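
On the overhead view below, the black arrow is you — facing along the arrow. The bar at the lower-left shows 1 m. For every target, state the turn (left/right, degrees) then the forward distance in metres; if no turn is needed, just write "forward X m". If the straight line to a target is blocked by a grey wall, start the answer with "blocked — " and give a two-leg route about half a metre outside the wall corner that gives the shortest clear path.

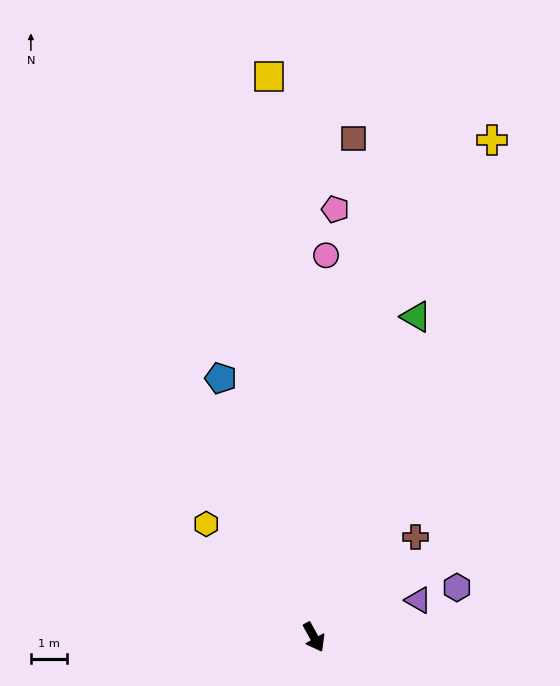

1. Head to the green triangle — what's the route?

turn left 133°, forward 9.3 m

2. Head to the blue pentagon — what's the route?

turn left 171°, forward 7.6 m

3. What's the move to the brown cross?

turn left 106°, forward 3.9 m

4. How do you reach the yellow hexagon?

turn right 165°, forward 4.3 m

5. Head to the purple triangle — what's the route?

turn left 81°, forward 3.0 m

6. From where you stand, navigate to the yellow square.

turn left 156°, forward 15.5 m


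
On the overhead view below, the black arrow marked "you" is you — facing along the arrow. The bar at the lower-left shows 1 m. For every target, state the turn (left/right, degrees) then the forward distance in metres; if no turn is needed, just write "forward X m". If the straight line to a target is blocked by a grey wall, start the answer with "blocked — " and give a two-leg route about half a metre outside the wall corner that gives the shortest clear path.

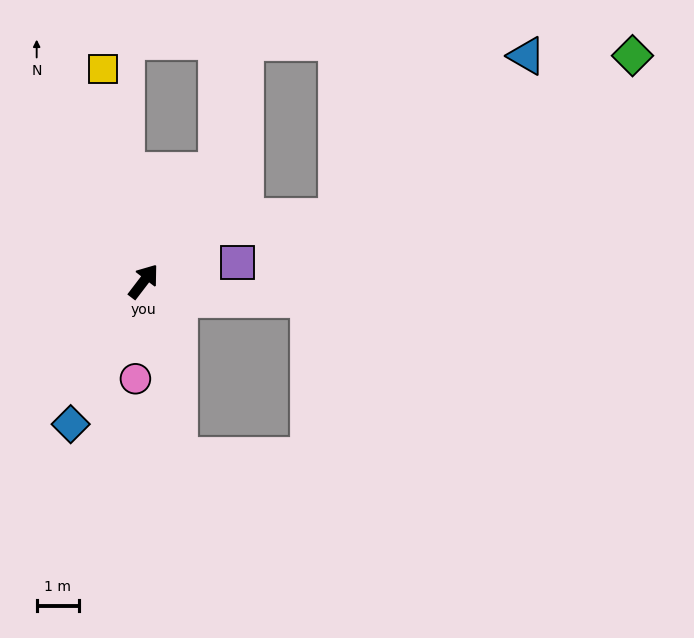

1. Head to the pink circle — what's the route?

turn right 147°, forward 2.3 m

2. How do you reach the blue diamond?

turn right 170°, forward 3.8 m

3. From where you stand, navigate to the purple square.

turn right 41°, forward 2.3 m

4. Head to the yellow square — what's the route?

turn left 48°, forward 5.1 m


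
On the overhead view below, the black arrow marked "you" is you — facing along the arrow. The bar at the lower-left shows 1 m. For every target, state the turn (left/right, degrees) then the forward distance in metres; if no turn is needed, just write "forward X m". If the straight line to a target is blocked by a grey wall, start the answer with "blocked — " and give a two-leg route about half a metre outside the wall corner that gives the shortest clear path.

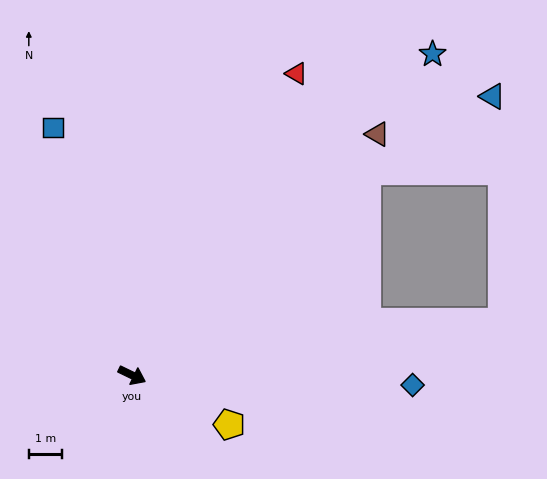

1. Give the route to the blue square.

turn left 134°, forward 7.8 m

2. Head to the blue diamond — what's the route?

turn left 24°, forward 8.4 m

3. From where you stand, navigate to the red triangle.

turn left 87°, forward 10.3 m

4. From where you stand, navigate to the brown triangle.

turn left 70°, forward 10.3 m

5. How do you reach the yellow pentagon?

forward 3.3 m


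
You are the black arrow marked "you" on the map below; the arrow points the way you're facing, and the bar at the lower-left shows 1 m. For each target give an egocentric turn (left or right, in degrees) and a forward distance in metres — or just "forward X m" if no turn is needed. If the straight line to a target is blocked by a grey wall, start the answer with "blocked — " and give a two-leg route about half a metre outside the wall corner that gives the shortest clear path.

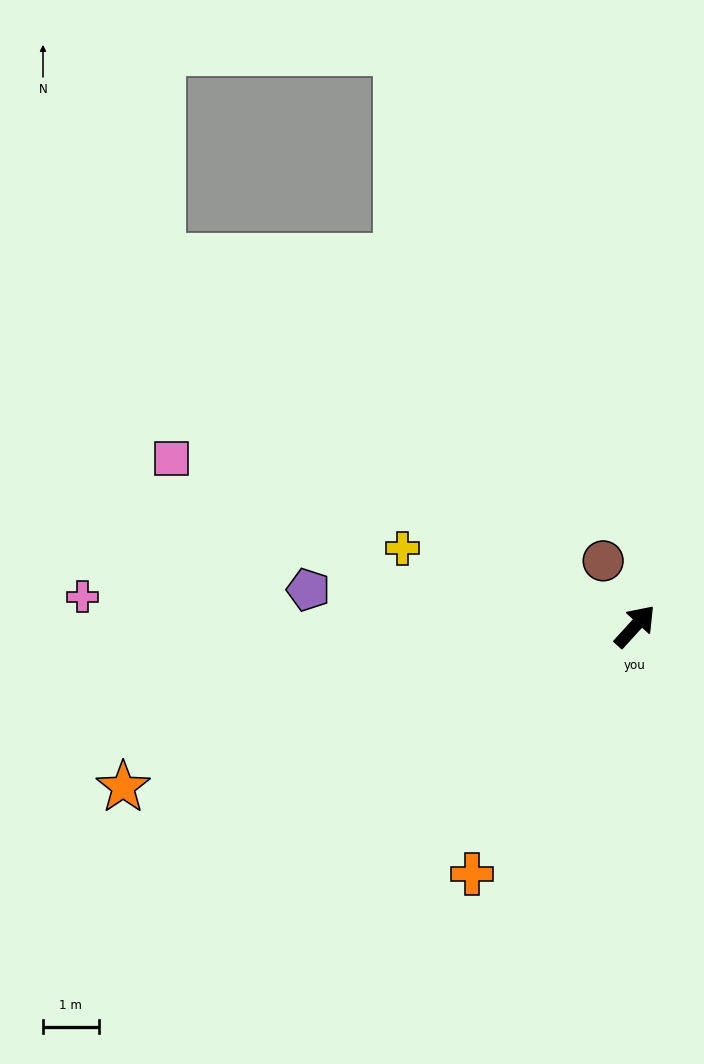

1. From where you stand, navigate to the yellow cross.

turn left 114°, forward 4.4 m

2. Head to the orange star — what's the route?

turn left 150°, forward 9.6 m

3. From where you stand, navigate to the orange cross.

turn right 171°, forward 5.3 m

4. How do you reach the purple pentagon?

turn left 126°, forward 5.9 m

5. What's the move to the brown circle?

turn left 68°, forward 1.3 m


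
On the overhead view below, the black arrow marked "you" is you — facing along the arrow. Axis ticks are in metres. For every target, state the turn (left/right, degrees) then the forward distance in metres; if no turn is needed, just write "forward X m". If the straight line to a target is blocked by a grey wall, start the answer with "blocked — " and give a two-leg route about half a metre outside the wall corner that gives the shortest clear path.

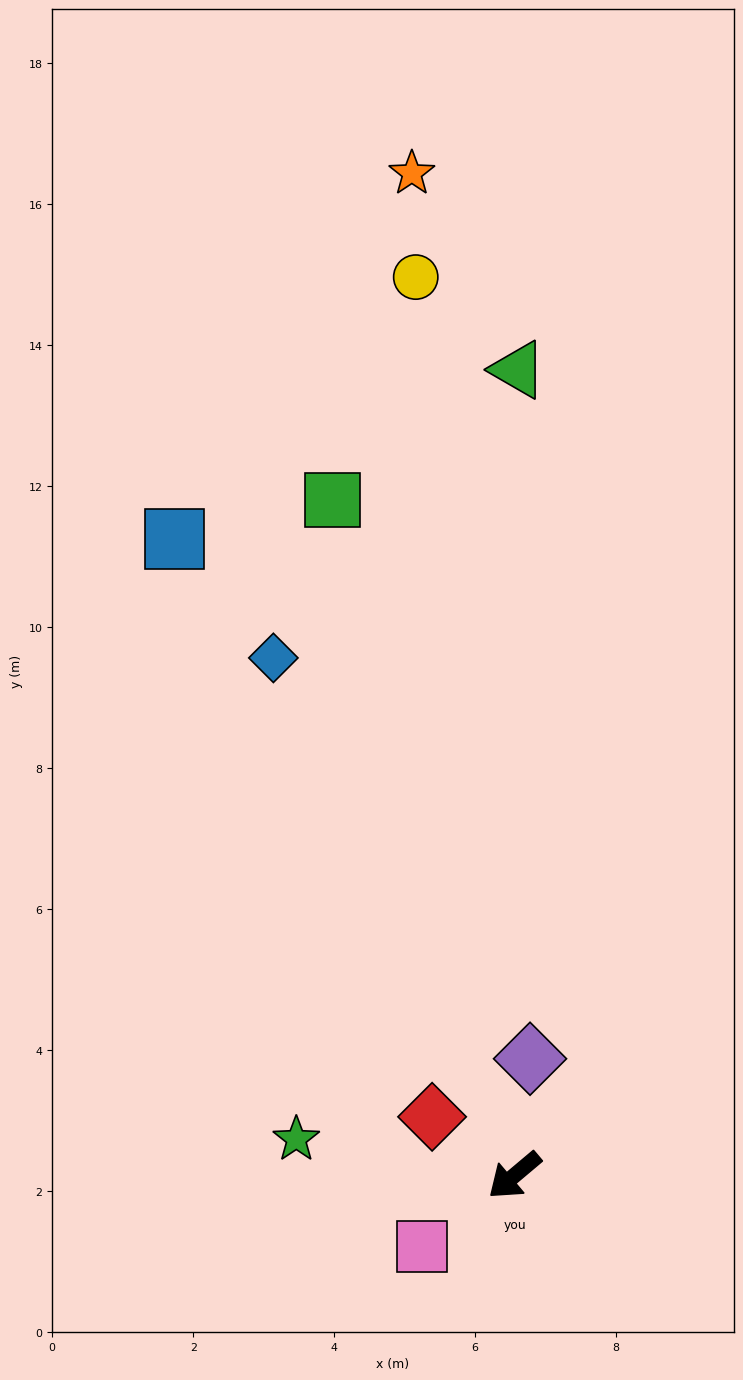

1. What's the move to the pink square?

turn right 3°, forward 1.7 m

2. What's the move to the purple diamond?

turn right 138°, forward 1.7 m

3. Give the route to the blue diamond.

turn right 105°, forward 8.1 m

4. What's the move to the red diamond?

turn right 76°, forward 1.4 m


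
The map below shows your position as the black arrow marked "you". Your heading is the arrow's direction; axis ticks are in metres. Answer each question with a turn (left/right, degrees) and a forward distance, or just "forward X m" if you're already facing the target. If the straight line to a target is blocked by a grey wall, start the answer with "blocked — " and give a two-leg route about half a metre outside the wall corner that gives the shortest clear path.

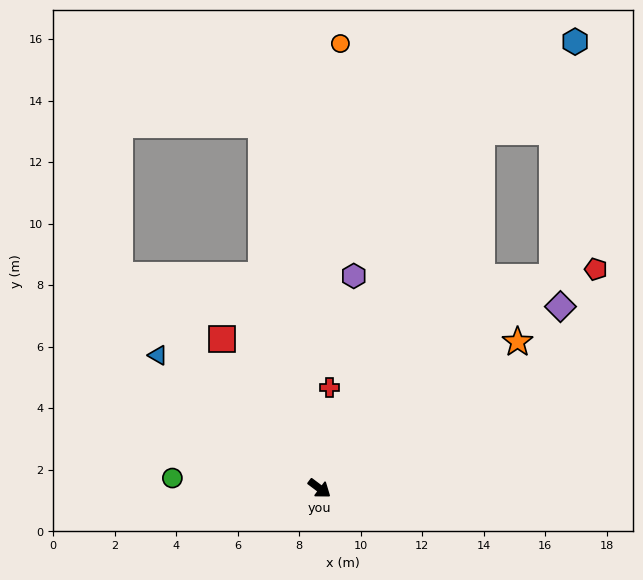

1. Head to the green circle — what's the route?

turn right 147°, forward 4.8 m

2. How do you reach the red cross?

turn left 121°, forward 3.3 m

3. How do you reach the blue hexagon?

blocked — turn left 102°, forward 12.7 m, then turn right 21°, forward 4.2 m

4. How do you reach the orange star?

turn left 73°, forward 8.0 m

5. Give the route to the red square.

turn left 160°, forward 5.8 m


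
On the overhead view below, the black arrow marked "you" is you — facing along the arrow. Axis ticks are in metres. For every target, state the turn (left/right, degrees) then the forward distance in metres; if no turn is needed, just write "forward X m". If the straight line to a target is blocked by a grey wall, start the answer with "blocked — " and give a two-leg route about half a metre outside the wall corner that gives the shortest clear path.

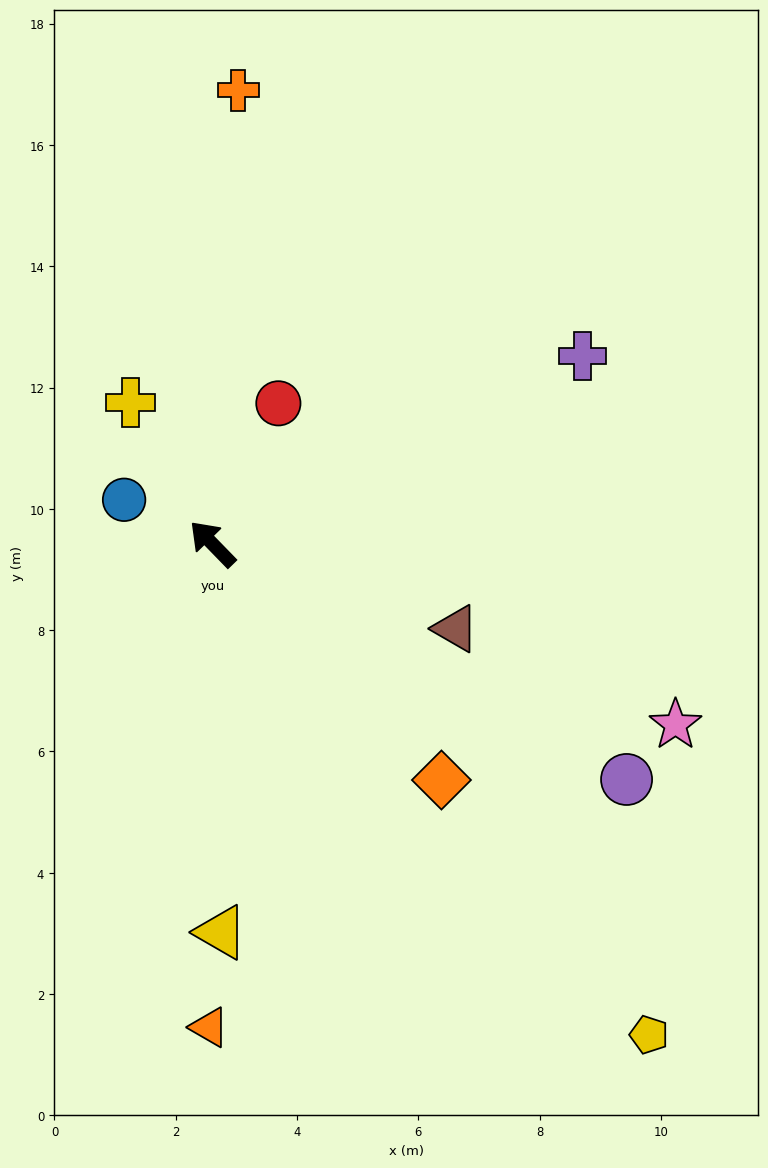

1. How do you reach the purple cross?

turn right 107°, forward 6.8 m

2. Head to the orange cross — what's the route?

turn right 47°, forward 7.5 m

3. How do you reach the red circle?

turn right 69°, forward 2.6 m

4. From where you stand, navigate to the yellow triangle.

turn left 137°, forward 6.4 m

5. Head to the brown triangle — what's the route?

turn right 153°, forward 4.2 m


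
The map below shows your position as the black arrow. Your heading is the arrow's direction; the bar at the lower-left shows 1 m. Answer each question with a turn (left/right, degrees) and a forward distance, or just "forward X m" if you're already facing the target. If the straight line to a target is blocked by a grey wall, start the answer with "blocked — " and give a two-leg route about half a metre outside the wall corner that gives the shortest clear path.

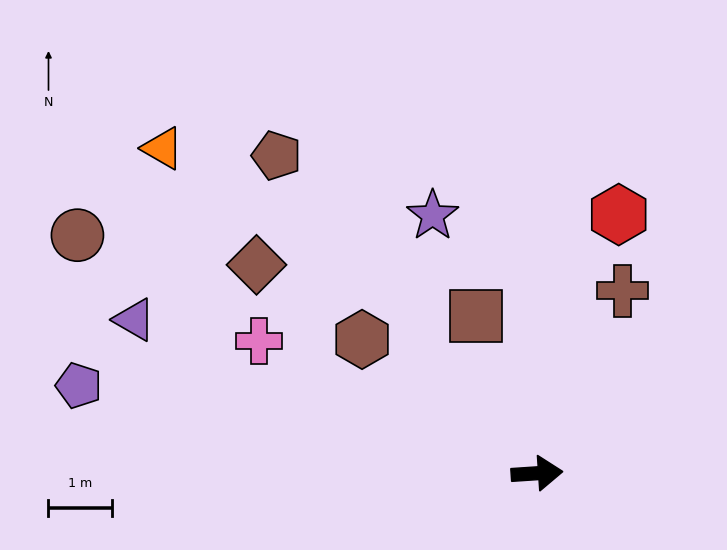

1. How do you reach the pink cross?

turn left 151°, forward 4.8 m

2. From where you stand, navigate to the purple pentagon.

turn left 165°, forward 7.3 m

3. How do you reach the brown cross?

turn left 61°, forward 3.2 m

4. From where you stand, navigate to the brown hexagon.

turn left 139°, forward 3.4 m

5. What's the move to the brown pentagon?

turn left 126°, forward 6.4 m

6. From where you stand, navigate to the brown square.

turn left 107°, forward 2.6 m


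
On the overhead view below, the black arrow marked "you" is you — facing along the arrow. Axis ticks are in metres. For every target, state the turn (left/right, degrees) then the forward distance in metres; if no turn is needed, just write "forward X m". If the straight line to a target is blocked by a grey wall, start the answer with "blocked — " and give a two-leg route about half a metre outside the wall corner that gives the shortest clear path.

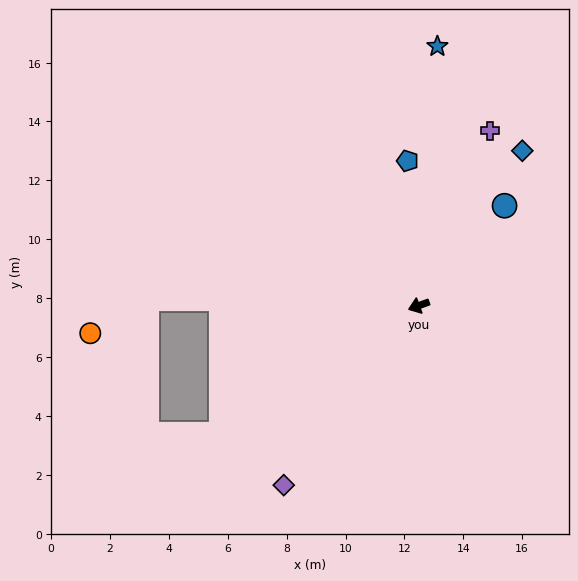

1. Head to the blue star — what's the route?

turn right 114°, forward 8.8 m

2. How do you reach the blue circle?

turn right 151°, forward 4.5 m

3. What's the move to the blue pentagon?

turn right 106°, forward 4.9 m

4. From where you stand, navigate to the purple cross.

turn right 132°, forward 6.4 m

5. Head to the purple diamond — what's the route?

turn left 33°, forward 7.6 m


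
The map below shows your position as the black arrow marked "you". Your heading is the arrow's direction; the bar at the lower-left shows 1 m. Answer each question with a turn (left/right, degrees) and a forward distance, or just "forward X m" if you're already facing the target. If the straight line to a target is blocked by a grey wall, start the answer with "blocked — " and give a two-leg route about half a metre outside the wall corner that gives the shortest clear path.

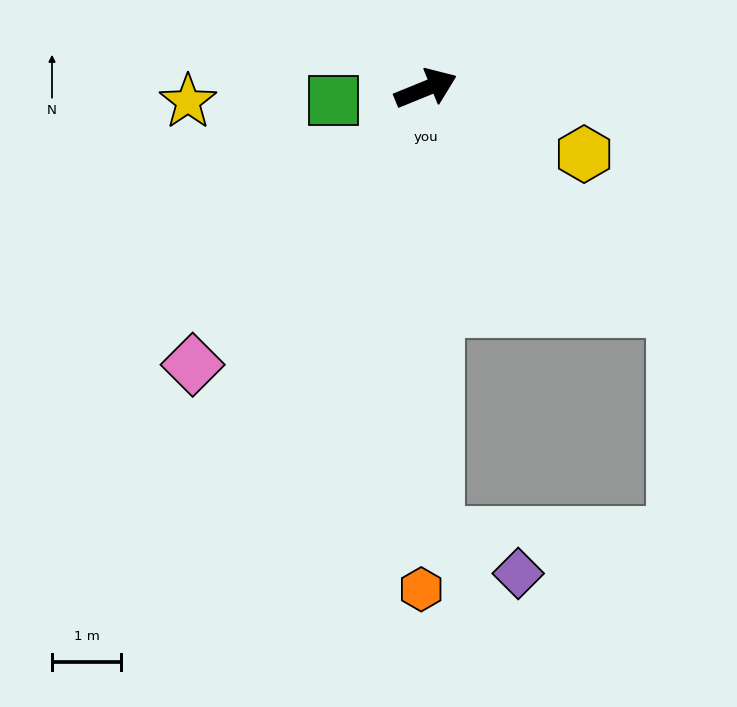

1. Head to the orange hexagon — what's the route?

turn right 113°, forward 7.3 m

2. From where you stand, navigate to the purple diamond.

blocked — turn right 111°, forward 6.5 m, then turn left 64°, forward 1.3 m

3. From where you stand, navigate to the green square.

turn left 165°, forward 1.4 m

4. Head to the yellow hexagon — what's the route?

turn right 45°, forward 2.5 m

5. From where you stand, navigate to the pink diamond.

turn right 152°, forward 5.2 m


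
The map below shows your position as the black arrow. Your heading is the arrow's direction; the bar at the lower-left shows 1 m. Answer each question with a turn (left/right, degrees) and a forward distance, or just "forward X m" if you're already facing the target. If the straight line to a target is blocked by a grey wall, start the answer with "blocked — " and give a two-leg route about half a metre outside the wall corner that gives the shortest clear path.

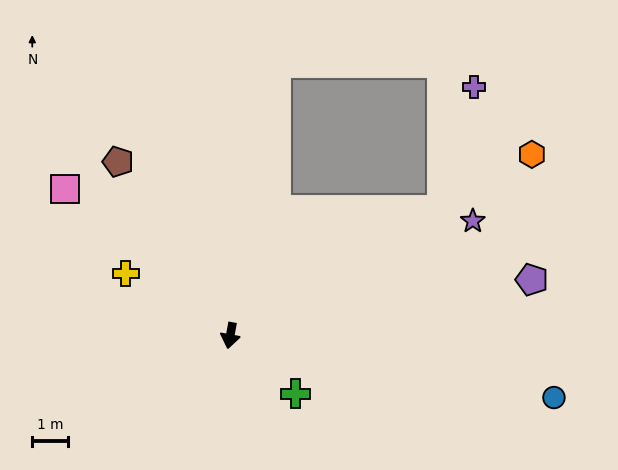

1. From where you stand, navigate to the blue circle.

turn left 90°, forward 9.3 m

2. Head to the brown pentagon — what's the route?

turn right 137°, forward 5.8 m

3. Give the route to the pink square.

turn right 121°, forward 6.2 m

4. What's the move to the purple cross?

blocked — turn left 131°, forward 6.9 m, then turn left 45°, forward 3.6 m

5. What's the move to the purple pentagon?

turn left 111°, forward 8.7 m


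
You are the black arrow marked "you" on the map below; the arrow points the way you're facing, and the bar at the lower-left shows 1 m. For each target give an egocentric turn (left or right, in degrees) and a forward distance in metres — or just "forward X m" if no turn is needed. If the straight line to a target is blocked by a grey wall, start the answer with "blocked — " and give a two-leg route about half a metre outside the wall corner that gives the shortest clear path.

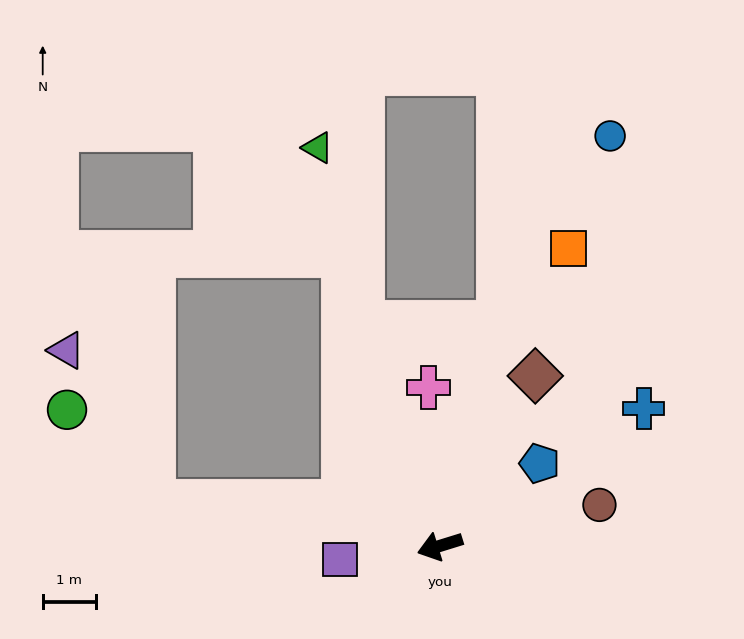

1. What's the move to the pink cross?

turn right 103°, forward 3.0 m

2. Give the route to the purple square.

turn right 9°, forward 1.9 m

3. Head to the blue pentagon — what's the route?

turn right 158°, forward 2.4 m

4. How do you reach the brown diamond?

turn right 136°, forward 3.7 m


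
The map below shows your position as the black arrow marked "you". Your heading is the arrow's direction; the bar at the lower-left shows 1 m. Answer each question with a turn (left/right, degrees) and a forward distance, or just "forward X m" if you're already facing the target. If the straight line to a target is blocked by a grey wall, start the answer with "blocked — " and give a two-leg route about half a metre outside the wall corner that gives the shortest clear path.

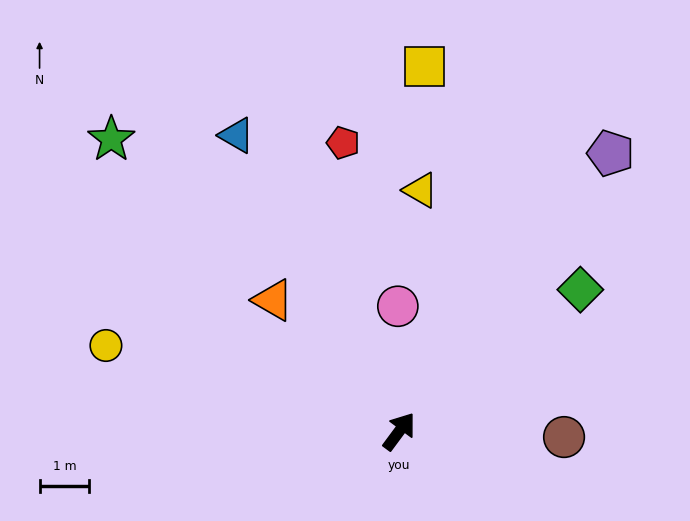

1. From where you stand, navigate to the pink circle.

turn left 37°, forward 2.5 m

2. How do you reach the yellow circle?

turn left 110°, forward 6.2 m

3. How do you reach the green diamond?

turn right 15°, forward 4.6 m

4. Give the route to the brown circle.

turn right 55°, forward 3.3 m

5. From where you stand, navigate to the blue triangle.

turn left 65°, forward 6.8 m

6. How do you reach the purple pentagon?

forward 7.1 m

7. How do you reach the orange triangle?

turn left 80°, forward 3.7 m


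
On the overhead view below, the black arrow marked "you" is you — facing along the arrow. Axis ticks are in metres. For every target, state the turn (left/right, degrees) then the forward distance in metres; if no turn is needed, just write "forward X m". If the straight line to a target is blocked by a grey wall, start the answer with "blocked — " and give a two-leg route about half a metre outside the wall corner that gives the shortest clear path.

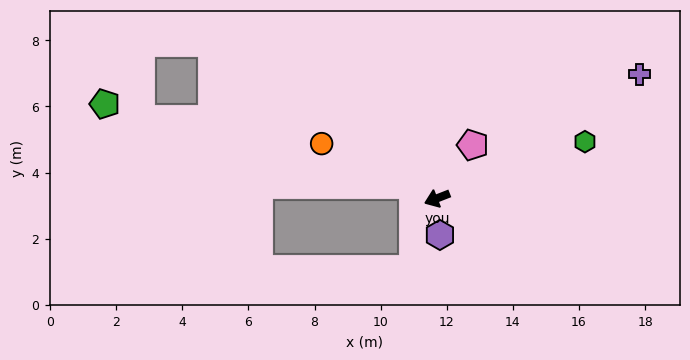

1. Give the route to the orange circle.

turn right 47°, forward 3.9 m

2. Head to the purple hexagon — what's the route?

turn left 73°, forward 1.1 m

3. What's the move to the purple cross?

turn right 170°, forward 7.2 m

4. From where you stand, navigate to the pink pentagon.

turn right 145°, forward 1.9 m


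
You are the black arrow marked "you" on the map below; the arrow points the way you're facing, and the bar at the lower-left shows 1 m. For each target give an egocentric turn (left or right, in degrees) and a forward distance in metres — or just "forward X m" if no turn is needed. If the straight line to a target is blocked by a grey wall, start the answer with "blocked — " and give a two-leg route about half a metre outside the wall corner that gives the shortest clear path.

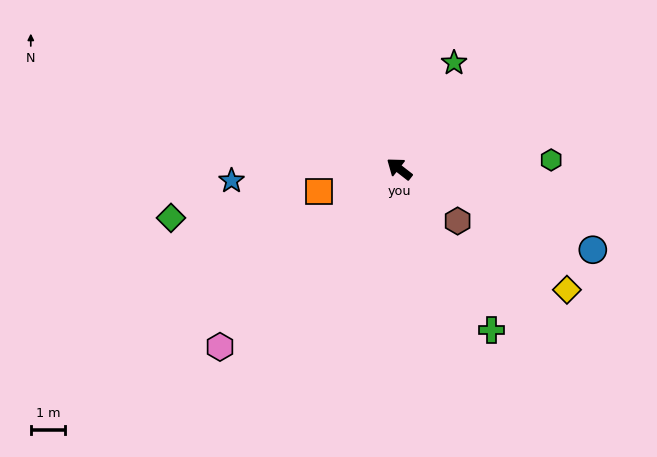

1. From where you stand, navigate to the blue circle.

turn right 165°, forward 6.1 m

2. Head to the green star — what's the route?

turn right 79°, forward 3.5 m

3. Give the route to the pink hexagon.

turn left 83°, forward 7.3 m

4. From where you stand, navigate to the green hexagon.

turn right 139°, forward 4.4 m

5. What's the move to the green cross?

turn left 158°, forward 5.4 m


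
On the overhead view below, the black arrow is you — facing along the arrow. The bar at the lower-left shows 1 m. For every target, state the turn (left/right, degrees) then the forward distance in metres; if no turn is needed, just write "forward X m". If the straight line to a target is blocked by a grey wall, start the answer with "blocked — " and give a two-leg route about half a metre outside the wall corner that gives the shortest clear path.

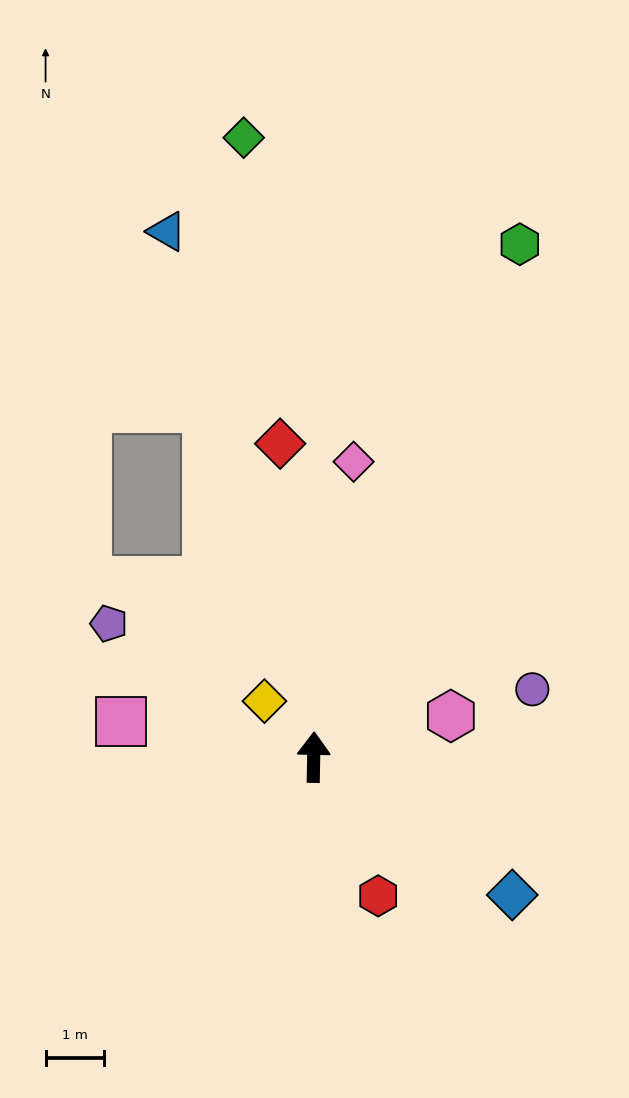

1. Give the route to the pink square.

turn left 81°, forward 3.4 m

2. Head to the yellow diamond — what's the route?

turn left 42°, forward 1.3 m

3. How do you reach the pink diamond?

turn right 7°, forward 5.1 m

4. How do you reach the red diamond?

turn left 7°, forward 5.4 m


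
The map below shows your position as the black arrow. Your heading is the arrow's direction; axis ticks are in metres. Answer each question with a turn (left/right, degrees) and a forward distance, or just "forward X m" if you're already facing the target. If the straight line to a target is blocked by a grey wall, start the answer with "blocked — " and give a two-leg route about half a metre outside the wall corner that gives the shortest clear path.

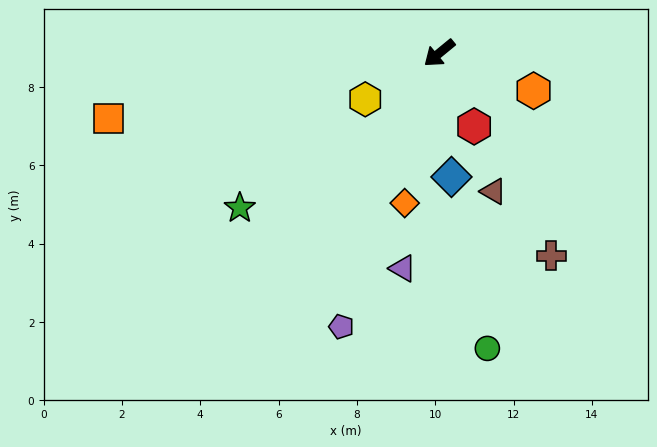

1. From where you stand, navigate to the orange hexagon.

turn left 119°, forward 2.6 m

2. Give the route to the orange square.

turn right 28°, forward 8.6 m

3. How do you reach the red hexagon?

turn left 76°, forward 2.1 m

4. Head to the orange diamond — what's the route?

turn left 38°, forward 3.9 m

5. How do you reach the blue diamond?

turn left 56°, forward 3.2 m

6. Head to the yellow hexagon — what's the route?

turn right 7°, forward 2.2 m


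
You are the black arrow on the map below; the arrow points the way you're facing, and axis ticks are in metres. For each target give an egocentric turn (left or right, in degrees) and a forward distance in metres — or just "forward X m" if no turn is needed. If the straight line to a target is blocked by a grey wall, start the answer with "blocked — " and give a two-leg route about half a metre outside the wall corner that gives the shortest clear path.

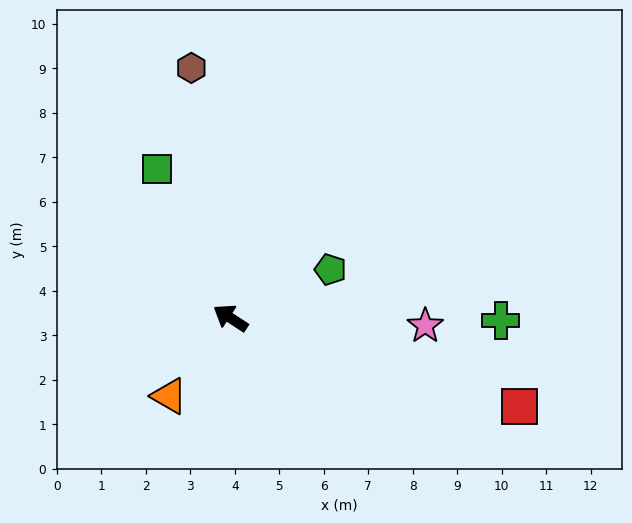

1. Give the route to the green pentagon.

turn right 121°, forward 2.5 m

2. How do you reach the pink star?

turn right 149°, forward 4.4 m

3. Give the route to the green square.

turn right 31°, forward 3.7 m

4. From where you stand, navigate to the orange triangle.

turn left 85°, forward 2.2 m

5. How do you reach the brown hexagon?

turn right 48°, forward 5.7 m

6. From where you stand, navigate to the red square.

turn right 164°, forward 6.8 m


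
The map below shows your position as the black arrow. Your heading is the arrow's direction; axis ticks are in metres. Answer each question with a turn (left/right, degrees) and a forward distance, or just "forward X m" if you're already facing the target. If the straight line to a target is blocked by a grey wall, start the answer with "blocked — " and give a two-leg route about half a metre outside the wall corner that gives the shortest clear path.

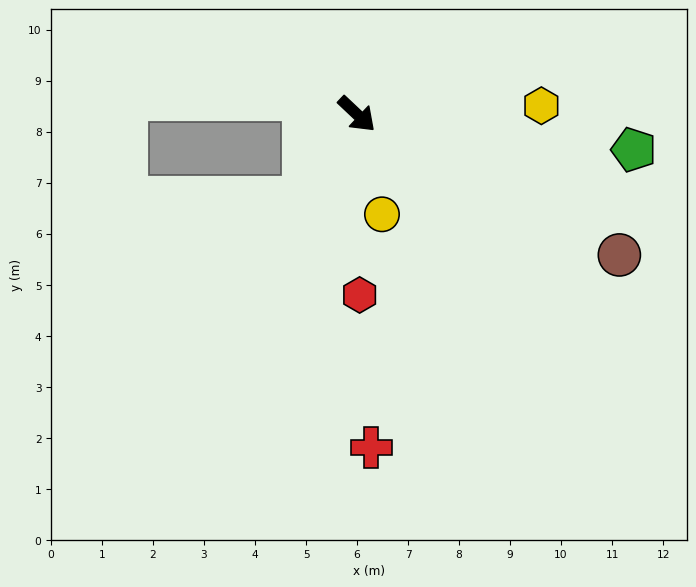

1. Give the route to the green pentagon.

turn left 36°, forward 5.5 m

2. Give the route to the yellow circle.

turn right 33°, forward 2.0 m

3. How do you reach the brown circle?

turn left 15°, forward 5.8 m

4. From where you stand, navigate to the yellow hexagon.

turn left 46°, forward 3.6 m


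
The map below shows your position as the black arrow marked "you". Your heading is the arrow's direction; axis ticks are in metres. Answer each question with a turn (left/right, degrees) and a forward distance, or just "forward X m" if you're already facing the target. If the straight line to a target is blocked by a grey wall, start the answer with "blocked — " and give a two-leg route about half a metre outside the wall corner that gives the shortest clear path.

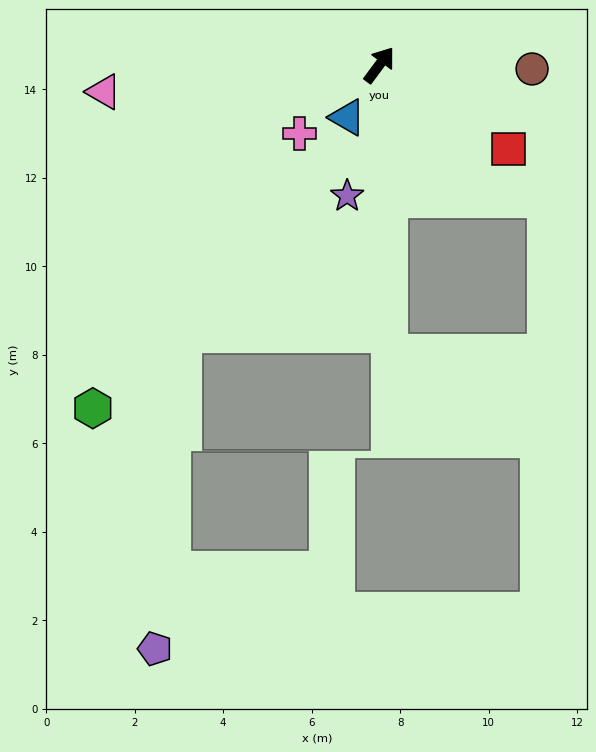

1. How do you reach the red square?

turn right 86°, forward 3.5 m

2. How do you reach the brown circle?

turn right 55°, forward 3.5 m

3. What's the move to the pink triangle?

turn left 132°, forward 6.3 m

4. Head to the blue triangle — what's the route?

turn right 175°, forward 1.4 m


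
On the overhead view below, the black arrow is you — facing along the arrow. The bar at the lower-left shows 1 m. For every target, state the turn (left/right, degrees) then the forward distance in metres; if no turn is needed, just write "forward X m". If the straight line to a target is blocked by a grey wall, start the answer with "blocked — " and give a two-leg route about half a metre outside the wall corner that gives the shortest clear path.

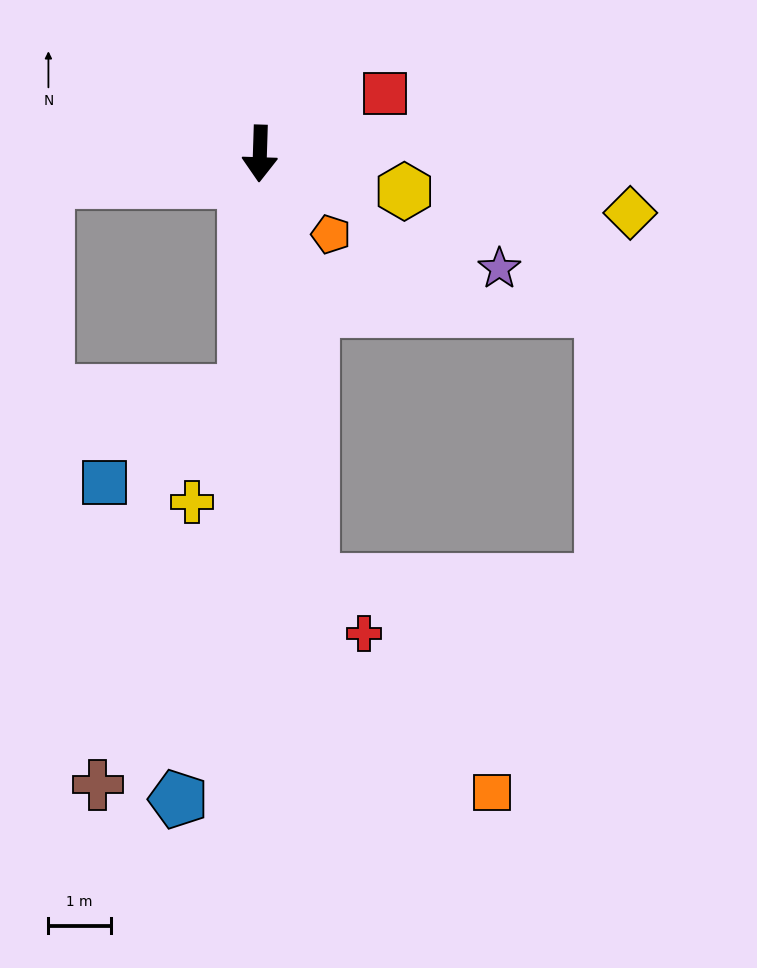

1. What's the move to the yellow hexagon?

turn left 77°, forward 2.4 m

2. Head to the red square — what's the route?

turn left 117°, forward 2.2 m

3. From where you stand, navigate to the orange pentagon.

turn left 43°, forward 1.7 m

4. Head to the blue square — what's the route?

blocked — forward 3.8 m, then turn right 55°, forward 2.7 m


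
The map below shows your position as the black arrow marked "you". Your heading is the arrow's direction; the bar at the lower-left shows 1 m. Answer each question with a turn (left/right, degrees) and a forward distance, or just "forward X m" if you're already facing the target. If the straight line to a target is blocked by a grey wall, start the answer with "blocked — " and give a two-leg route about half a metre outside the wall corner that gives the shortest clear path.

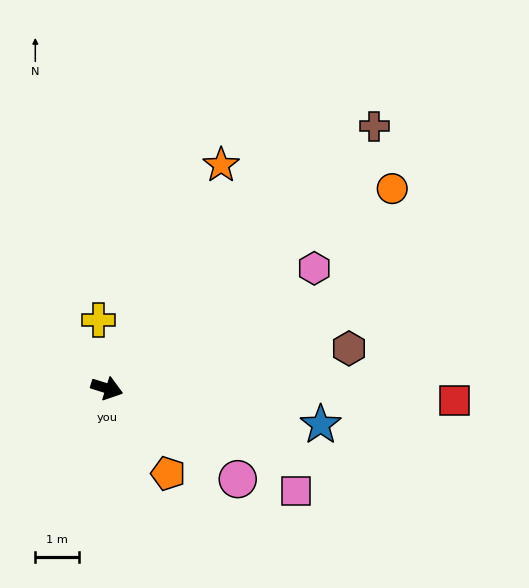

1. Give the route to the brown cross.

turn left 62°, forward 8.6 m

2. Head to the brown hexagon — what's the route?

turn left 27°, forward 5.6 m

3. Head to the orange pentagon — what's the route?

turn right 37°, forward 2.4 m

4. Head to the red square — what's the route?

turn left 15°, forward 8.0 m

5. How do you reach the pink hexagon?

turn left 47°, forward 5.5 m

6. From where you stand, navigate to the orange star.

turn left 80°, forward 5.8 m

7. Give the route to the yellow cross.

turn left 115°, forward 1.6 m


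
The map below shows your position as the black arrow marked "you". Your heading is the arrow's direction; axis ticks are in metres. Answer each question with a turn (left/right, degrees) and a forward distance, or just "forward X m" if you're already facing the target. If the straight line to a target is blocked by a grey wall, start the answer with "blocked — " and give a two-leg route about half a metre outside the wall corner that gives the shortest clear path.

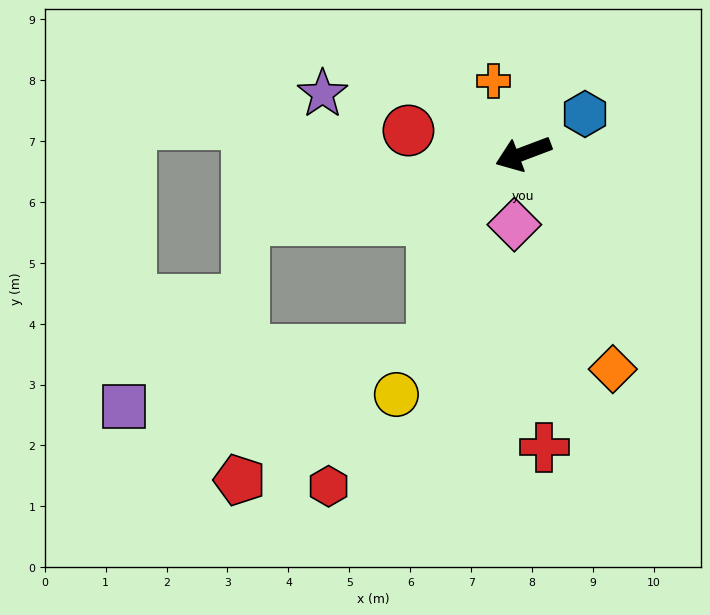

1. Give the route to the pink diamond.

turn left 62°, forward 1.2 m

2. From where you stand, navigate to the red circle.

turn right 32°, forward 1.9 m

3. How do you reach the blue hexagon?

turn right 168°, forward 1.2 m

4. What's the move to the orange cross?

turn right 88°, forward 1.3 m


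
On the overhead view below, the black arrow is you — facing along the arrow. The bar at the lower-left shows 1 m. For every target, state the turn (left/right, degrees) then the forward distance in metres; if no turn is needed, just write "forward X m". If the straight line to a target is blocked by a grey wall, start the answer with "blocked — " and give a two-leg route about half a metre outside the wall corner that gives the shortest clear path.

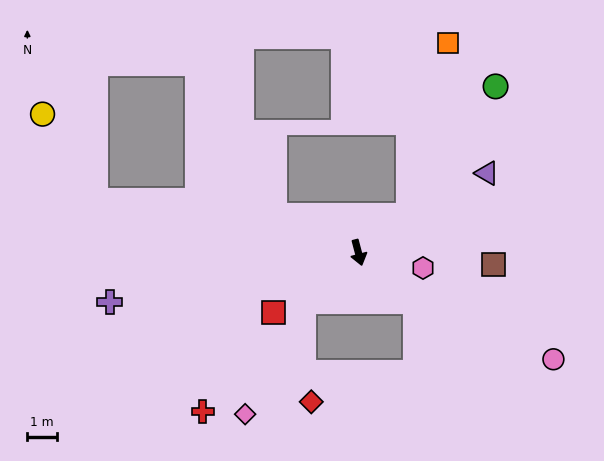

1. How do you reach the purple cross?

turn right 94°, forward 8.7 m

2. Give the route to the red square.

turn right 69°, forward 3.5 m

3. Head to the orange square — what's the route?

blocked — turn left 112°, forward 2.1 m, then turn left 40°, forward 6.1 m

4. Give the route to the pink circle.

turn left 47°, forward 7.6 m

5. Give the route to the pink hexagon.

turn left 62°, forward 2.3 m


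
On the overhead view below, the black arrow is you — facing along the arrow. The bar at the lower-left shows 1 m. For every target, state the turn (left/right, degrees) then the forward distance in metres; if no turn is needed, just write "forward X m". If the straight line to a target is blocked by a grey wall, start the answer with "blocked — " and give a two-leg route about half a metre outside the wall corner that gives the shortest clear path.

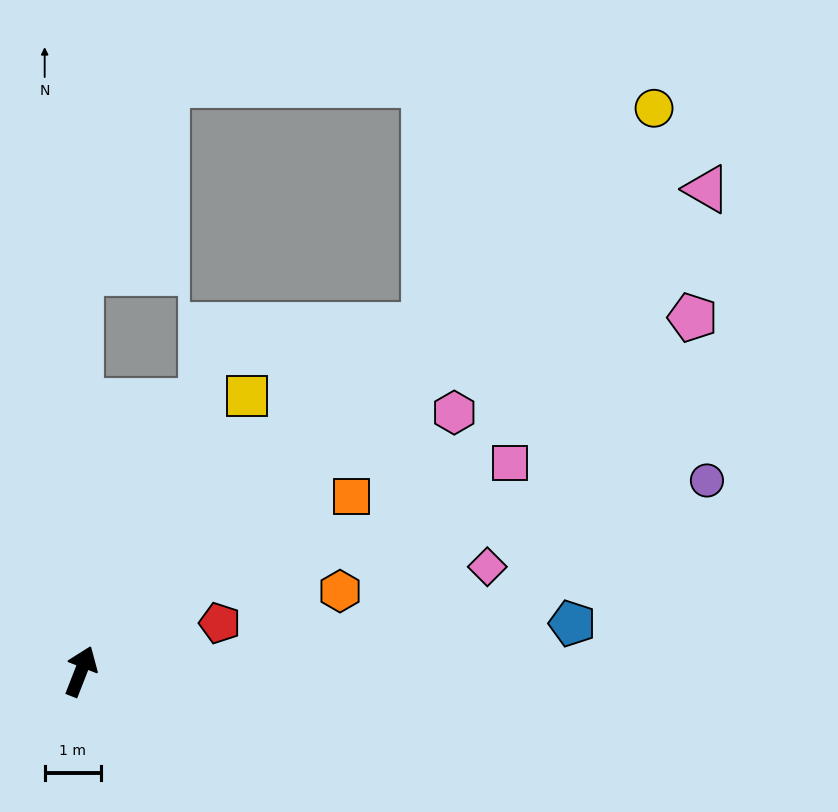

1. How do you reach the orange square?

turn right 36°, forward 5.8 m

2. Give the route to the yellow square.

turn right 10°, forward 5.8 m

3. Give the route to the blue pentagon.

turn right 63°, forward 8.8 m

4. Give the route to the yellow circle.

turn right 24°, forward 14.4 m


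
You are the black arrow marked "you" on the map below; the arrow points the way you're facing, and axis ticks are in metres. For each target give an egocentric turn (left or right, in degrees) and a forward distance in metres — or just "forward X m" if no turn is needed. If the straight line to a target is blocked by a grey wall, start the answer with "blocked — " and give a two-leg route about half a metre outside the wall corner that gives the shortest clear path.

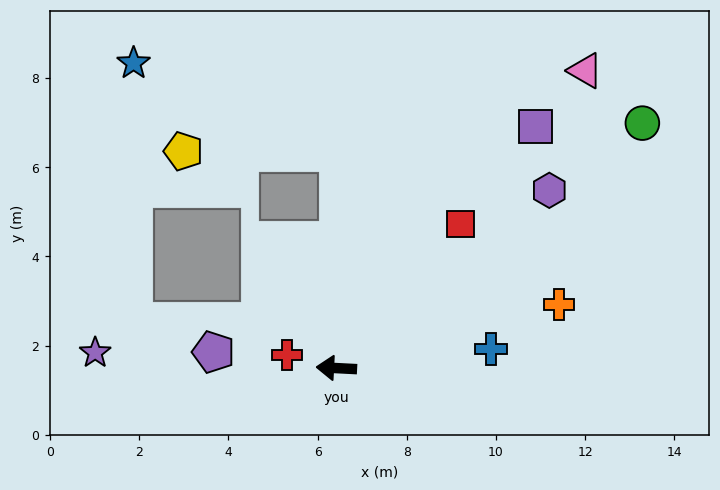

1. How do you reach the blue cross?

turn right 170°, forward 3.5 m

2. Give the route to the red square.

turn right 128°, forward 4.3 m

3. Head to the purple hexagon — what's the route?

turn right 137°, forward 6.2 m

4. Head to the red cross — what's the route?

turn right 12°, forward 1.2 m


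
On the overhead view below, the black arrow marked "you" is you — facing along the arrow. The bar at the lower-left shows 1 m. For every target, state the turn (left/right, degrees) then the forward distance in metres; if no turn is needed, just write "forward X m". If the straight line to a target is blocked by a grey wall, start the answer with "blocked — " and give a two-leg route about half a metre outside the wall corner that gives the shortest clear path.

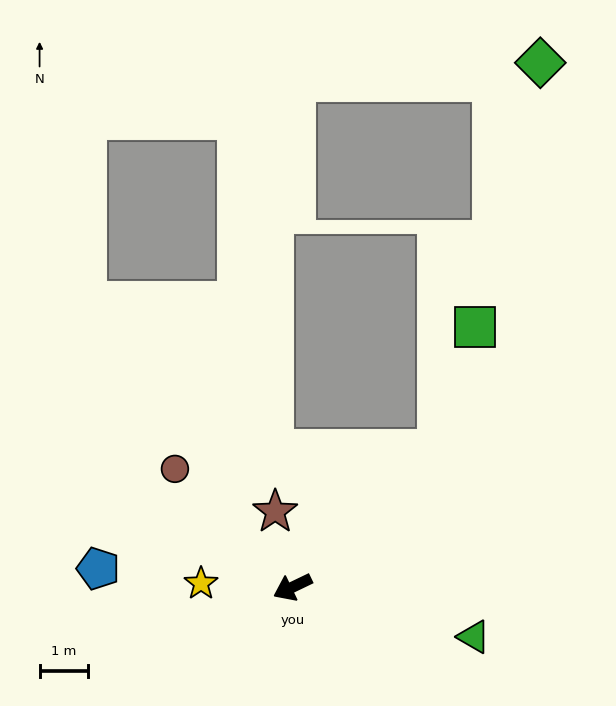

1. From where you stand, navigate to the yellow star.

turn right 28°, forward 1.9 m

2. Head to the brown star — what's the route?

turn right 103°, forward 1.6 m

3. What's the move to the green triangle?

turn left 139°, forward 3.9 m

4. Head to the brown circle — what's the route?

turn right 71°, forward 3.4 m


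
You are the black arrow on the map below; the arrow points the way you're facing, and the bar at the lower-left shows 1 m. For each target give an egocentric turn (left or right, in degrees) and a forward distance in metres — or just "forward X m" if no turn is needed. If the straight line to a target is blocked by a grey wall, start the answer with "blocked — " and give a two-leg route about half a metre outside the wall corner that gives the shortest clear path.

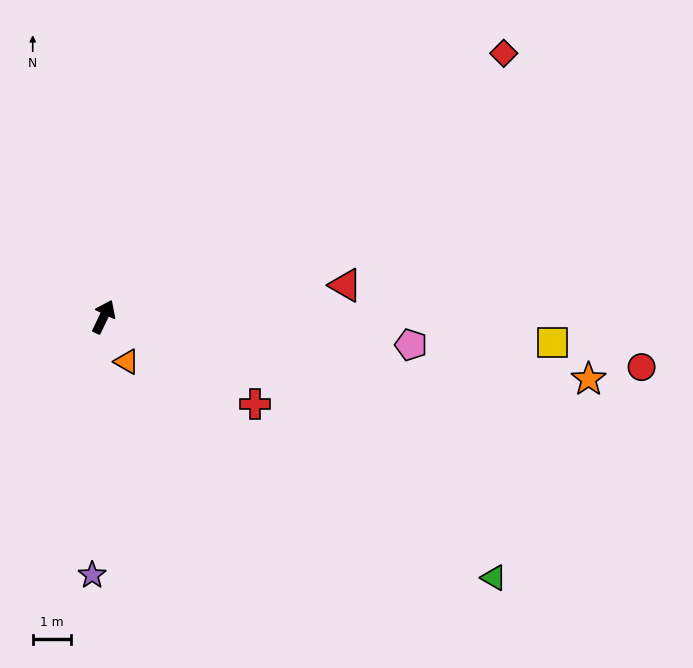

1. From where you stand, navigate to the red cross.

turn right 94°, forward 4.6 m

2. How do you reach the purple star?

turn right 157°, forward 6.8 m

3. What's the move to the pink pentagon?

turn right 70°, forward 8.1 m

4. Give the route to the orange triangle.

turn right 127°, forward 1.3 m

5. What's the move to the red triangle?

turn right 57°, forward 6.4 m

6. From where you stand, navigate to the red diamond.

turn right 31°, forward 12.5 m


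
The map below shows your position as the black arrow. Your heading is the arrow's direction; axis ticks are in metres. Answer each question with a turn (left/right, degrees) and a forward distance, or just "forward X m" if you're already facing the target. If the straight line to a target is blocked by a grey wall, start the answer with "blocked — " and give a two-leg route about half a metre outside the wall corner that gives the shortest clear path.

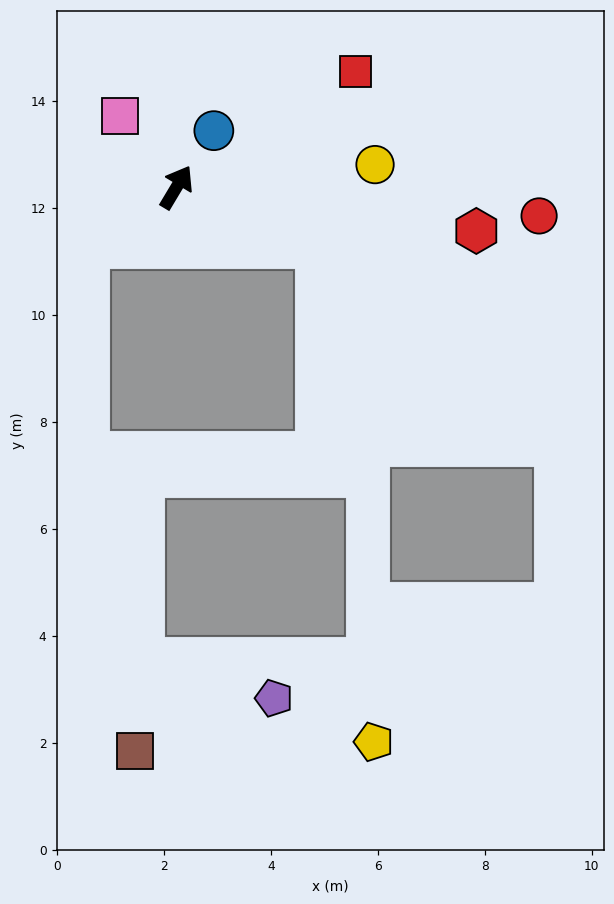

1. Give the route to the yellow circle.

turn right 53°, forward 3.7 m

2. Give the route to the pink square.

turn left 69°, forward 1.7 m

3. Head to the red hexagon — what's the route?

turn right 67°, forward 5.7 m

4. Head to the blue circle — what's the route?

turn right 3°, forward 1.3 m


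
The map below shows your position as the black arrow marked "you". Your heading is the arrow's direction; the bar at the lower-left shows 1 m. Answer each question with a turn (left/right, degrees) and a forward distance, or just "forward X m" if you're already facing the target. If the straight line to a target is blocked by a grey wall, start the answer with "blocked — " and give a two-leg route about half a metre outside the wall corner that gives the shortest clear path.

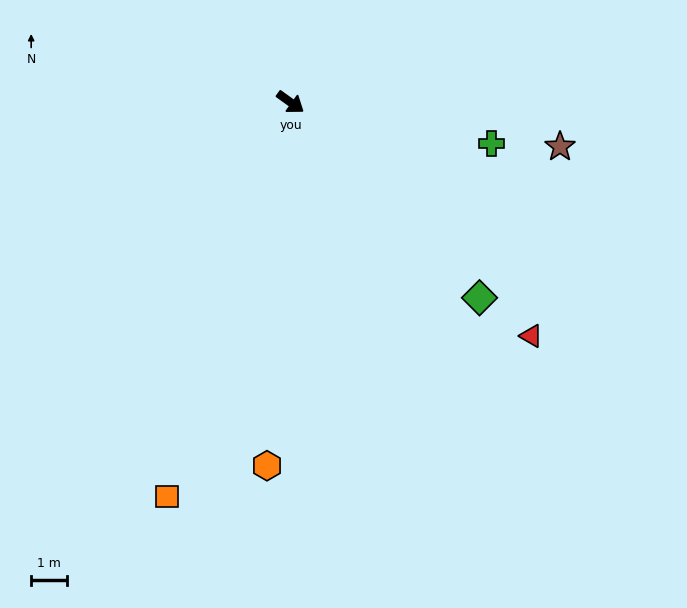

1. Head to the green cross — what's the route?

turn left 24°, forward 5.8 m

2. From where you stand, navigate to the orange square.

turn right 72°, forward 11.7 m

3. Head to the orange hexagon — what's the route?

turn right 58°, forward 10.3 m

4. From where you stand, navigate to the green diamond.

turn right 10°, forward 7.7 m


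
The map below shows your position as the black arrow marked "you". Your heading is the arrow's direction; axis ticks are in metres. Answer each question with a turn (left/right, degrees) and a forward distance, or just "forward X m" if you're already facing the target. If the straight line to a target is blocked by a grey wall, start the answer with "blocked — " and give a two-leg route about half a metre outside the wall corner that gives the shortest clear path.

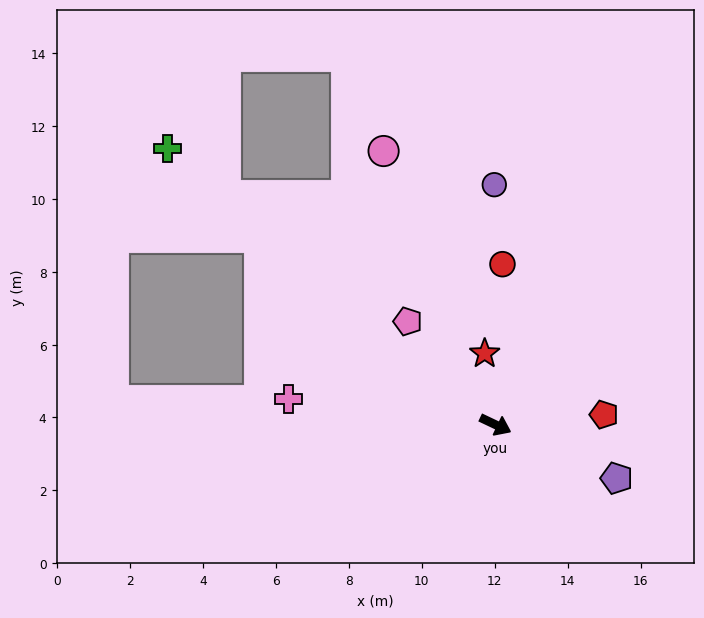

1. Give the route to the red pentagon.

turn left 31°, forward 3.0 m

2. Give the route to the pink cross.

turn right 162°, forward 5.7 m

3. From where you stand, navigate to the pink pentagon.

turn left 156°, forward 3.7 m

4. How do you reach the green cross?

turn left 165°, forward 11.8 m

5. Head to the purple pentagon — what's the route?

forward 3.6 m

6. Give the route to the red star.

turn left 124°, forward 2.0 m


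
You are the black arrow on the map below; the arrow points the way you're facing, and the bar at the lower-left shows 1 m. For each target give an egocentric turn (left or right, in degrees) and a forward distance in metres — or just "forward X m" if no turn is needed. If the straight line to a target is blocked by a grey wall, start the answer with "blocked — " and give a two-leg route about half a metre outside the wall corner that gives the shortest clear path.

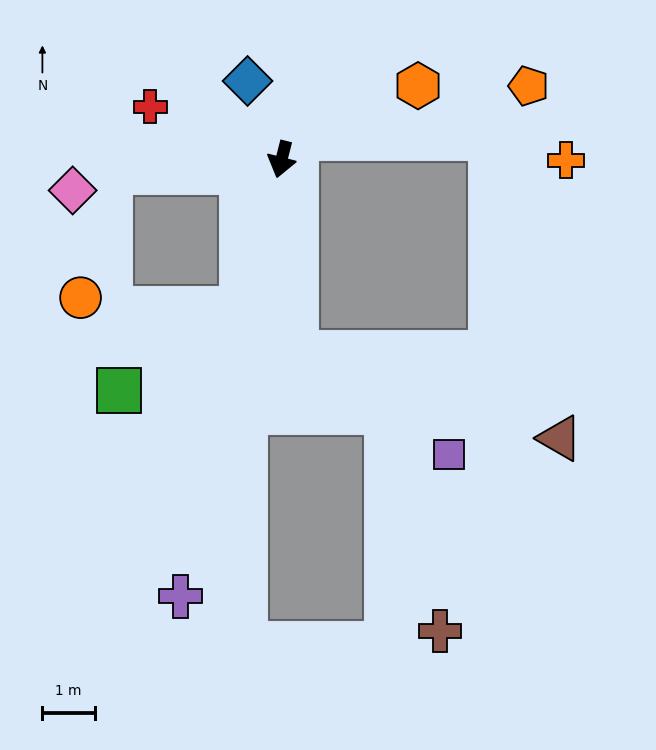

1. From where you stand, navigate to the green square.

blocked — forward 2.9 m, then turn right 42°, forward 2.8 m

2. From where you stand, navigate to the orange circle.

blocked — turn right 71°, forward 3.3 m, then turn left 72°, forward 2.5 m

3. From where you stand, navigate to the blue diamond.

turn right 142°, forward 1.6 m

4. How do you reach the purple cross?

forward 8.5 m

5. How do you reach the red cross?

turn right 97°, forward 2.7 m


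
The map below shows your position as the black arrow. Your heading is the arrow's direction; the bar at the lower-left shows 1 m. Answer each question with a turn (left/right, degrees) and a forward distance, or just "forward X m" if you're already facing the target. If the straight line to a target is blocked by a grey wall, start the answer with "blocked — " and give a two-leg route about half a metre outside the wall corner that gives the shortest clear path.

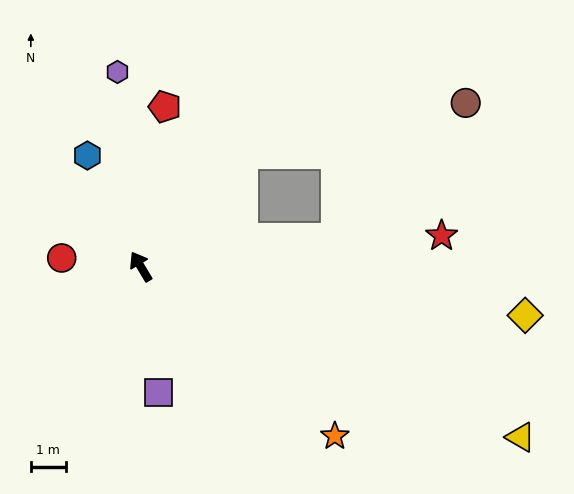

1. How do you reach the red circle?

turn left 53°, forward 2.3 m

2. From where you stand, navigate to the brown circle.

blocked — turn right 73°, forward 4.4 m, then turn right 35°, forward 6.5 m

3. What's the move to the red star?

turn right 115°, forward 8.7 m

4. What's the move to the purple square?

turn left 157°, forward 3.6 m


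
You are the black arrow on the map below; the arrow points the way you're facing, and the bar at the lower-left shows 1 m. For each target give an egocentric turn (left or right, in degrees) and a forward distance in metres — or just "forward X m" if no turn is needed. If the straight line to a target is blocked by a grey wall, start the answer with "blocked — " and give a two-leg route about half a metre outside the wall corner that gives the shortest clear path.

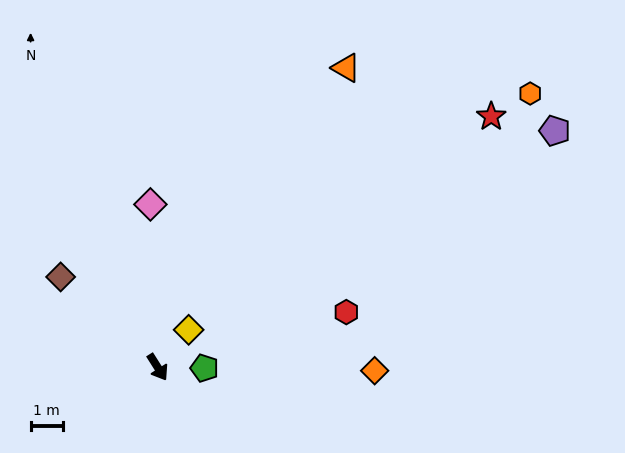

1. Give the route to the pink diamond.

turn left 150°, forward 5.0 m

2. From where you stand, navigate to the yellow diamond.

turn left 108°, forward 1.5 m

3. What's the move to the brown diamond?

turn right 165°, forward 4.1 m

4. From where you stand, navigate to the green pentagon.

turn left 57°, forward 1.4 m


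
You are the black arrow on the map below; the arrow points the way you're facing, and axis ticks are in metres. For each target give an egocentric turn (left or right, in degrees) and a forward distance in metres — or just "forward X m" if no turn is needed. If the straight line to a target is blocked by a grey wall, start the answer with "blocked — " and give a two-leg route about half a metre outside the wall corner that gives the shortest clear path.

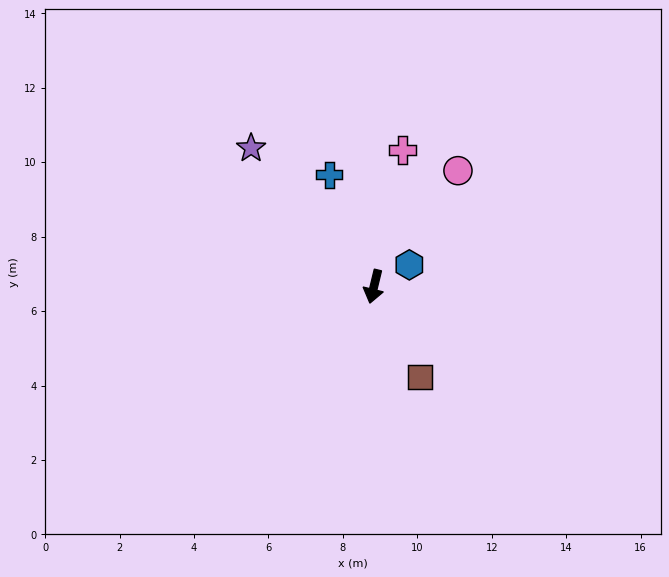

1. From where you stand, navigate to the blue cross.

turn right 145°, forward 3.2 m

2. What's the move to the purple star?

turn right 125°, forward 5.0 m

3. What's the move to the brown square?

turn left 41°, forward 2.7 m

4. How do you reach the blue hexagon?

turn left 135°, forward 1.1 m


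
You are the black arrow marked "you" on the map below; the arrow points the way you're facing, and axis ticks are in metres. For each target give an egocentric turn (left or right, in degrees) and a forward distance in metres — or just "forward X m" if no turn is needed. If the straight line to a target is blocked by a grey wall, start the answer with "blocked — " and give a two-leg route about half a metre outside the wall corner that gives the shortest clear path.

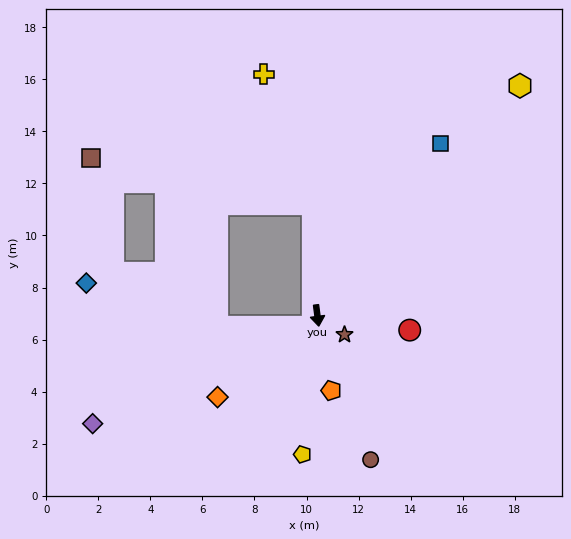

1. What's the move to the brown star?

turn left 47°, forward 1.3 m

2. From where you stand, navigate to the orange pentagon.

turn left 3°, forward 2.9 m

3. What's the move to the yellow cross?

blocked — turn left 175°, forward 4.3 m, then turn left 18°, forward 5.3 m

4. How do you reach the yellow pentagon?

turn right 14°, forward 5.4 m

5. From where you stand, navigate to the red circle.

turn left 74°, forward 3.6 m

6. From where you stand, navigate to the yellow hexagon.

turn left 131°, forward 11.8 m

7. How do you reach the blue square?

turn left 137°, forward 8.1 m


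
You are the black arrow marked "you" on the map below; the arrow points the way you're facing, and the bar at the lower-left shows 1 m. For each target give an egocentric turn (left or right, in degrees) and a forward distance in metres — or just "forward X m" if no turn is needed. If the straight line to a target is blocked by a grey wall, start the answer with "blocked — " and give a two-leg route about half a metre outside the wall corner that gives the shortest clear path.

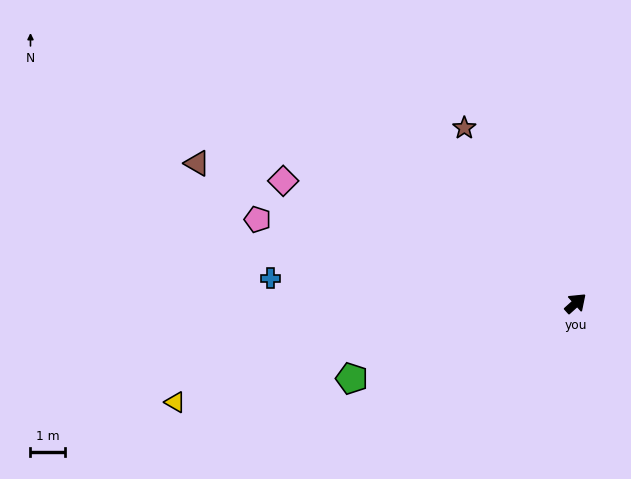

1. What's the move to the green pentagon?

turn left 157°, forward 6.8 m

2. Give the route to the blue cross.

turn left 133°, forward 8.9 m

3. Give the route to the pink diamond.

turn left 115°, forward 9.2 m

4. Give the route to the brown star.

turn left 80°, forward 6.0 m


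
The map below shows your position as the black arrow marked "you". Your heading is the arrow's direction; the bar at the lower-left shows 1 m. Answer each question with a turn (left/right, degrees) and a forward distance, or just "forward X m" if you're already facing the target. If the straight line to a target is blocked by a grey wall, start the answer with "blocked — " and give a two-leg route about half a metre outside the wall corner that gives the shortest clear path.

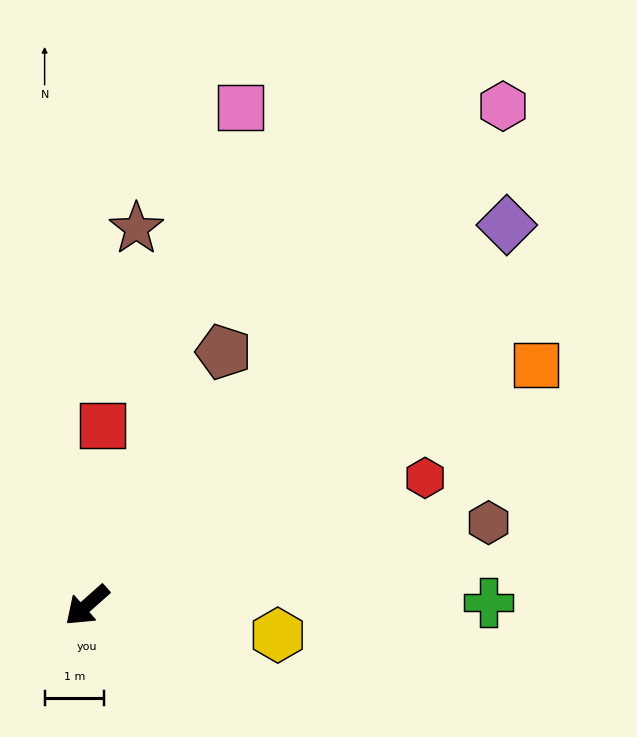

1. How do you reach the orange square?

turn left 167°, forward 8.6 m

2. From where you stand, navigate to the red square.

turn right 136°, forward 3.0 m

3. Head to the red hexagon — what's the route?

turn left 159°, forward 6.1 m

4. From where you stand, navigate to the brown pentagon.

turn right 160°, forward 4.8 m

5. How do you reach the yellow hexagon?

turn left 129°, forward 3.2 m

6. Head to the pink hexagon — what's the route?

turn right 171°, forward 10.9 m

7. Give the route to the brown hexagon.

turn left 150°, forward 6.9 m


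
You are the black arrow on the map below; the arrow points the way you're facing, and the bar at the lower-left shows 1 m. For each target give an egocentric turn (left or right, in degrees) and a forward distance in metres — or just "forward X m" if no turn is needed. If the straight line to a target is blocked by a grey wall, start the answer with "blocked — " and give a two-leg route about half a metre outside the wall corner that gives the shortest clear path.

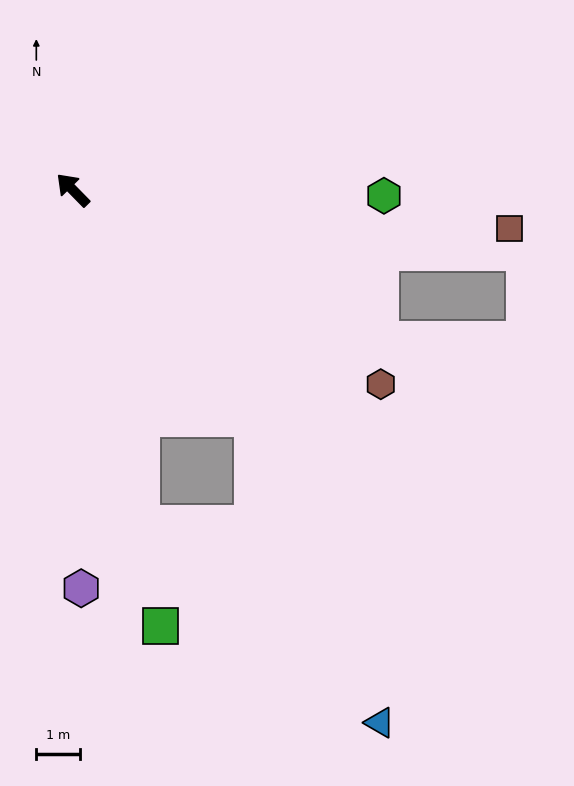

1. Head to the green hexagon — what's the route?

turn right 136°, forward 7.1 m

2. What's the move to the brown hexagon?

turn right 167°, forward 8.3 m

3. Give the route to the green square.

turn left 147°, forward 10.2 m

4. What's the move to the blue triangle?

blocked — turn left 174°, forward 6.7 m, then turn right 16°, forward 7.5 m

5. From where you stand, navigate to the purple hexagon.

turn left 137°, forward 9.1 m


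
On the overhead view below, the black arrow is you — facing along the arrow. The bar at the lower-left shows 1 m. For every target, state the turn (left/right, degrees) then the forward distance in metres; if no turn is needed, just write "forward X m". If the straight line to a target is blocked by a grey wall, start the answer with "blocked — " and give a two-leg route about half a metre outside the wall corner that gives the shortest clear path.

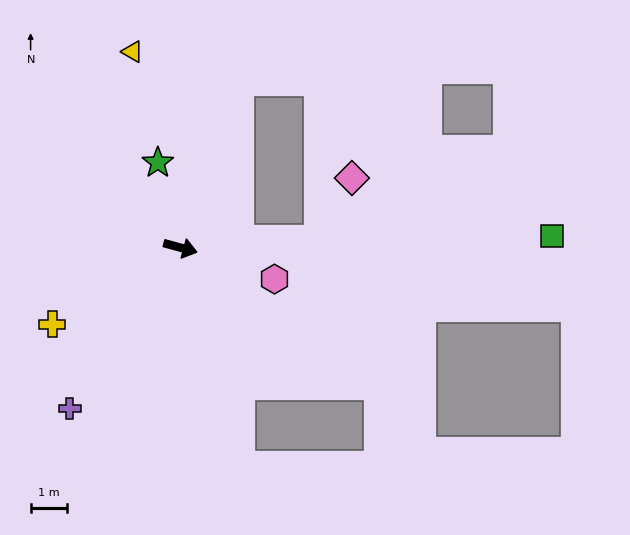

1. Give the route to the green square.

turn left 17°, forward 10.3 m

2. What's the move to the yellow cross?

turn right 134°, forward 4.2 m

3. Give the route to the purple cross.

turn right 109°, forward 5.4 m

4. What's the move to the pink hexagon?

turn right 3°, forward 2.8 m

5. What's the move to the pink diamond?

blocked — turn left 18°, forward 3.9 m, then turn left 59°, forward 2.0 m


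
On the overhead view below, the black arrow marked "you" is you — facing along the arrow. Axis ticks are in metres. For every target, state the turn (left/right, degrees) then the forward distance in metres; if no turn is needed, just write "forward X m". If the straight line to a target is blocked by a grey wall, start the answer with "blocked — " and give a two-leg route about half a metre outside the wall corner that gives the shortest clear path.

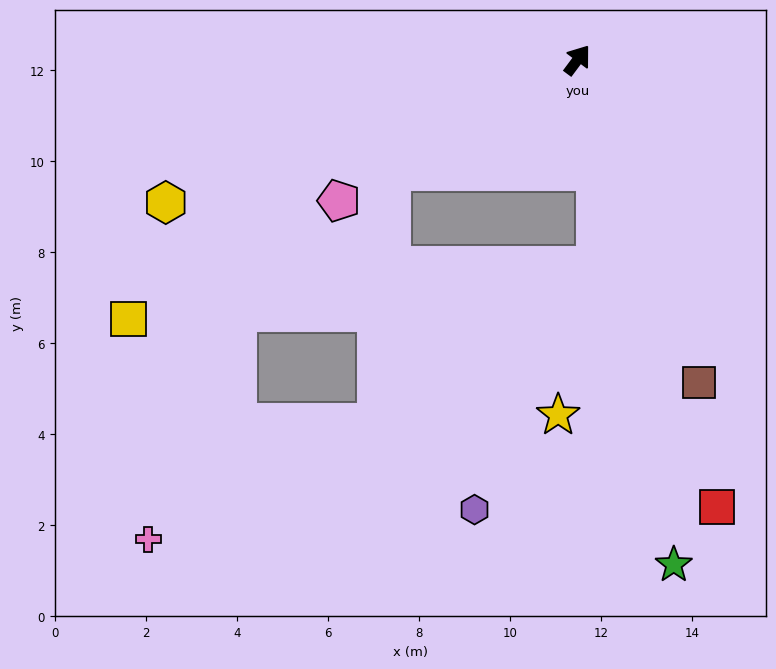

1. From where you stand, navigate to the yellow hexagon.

turn left 146°, forward 9.6 m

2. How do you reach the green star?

turn right 132°, forward 11.3 m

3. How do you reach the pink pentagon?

turn left 157°, forward 6.1 m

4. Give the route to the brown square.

turn right 123°, forward 7.6 m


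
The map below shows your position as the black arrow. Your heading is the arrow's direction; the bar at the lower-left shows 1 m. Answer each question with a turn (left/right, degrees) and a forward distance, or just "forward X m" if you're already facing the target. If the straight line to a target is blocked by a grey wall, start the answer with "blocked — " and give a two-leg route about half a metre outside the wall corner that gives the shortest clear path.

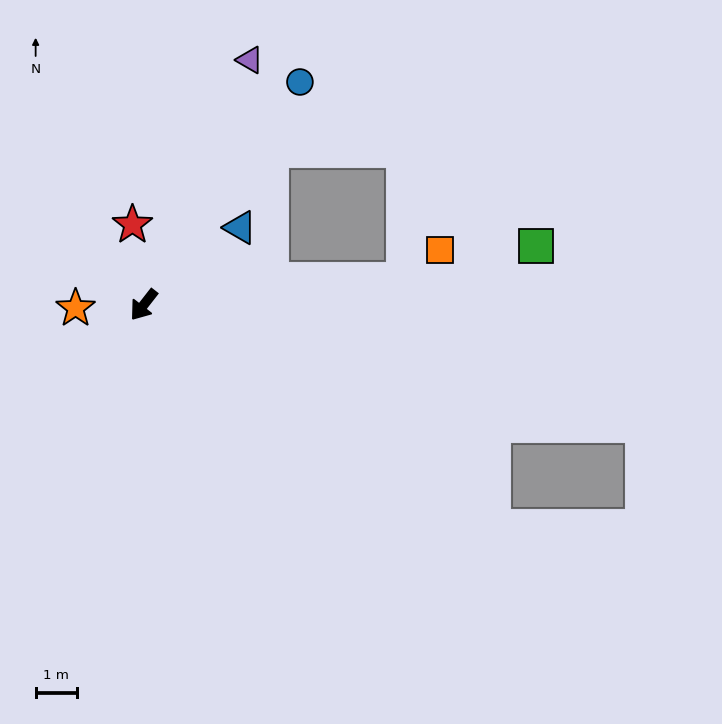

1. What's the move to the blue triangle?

turn left 167°, forward 3.0 m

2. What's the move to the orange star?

turn right 49°, forward 1.6 m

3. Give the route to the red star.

turn right 134°, forward 2.0 m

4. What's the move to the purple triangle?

turn right 165°, forward 6.4 m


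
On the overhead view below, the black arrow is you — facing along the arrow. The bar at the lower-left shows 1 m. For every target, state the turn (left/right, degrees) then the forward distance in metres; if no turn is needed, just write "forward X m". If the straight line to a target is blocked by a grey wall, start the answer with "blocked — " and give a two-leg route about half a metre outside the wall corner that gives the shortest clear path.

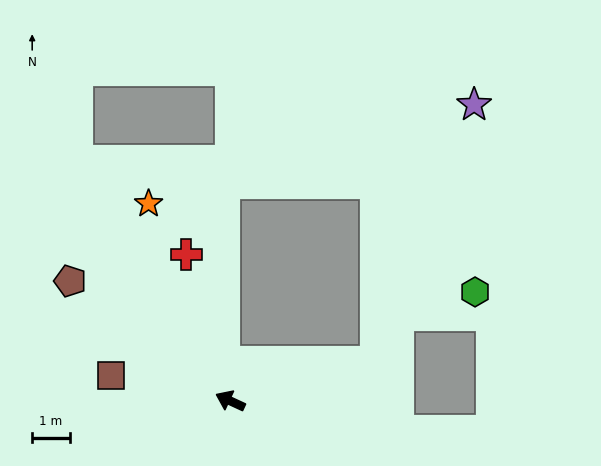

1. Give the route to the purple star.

blocked — turn right 140°, forward 4.0 m, then turn left 54°, forward 7.3 m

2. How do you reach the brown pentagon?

turn right 12°, forward 5.3 m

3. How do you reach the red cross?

turn right 48°, forward 4.1 m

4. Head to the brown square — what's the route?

turn left 13°, forward 3.2 m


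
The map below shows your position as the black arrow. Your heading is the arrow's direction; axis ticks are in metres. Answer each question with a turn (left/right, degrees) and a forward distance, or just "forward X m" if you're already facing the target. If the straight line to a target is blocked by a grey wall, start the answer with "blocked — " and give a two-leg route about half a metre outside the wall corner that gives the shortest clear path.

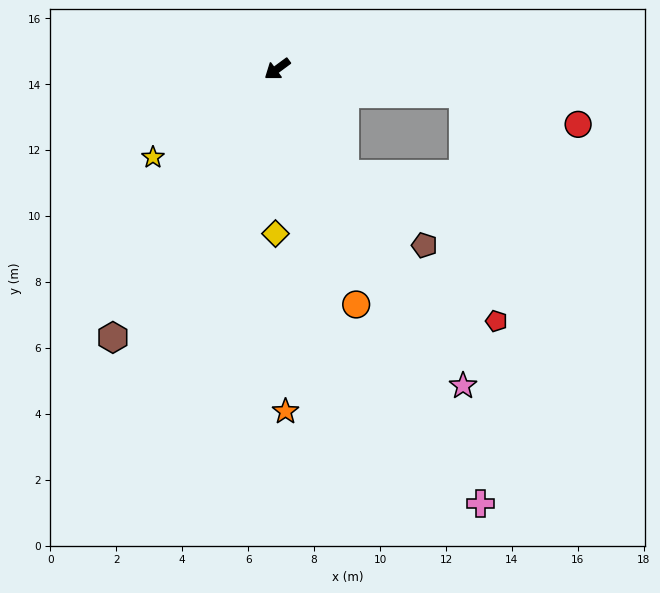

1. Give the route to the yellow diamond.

turn left 53°, forward 5.0 m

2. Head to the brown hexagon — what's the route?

turn left 22°, forward 9.5 m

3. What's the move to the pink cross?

turn left 79°, forward 14.5 m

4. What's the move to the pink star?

turn left 84°, forward 11.1 m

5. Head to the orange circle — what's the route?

turn left 72°, forward 7.5 m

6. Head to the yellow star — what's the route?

forward 4.6 m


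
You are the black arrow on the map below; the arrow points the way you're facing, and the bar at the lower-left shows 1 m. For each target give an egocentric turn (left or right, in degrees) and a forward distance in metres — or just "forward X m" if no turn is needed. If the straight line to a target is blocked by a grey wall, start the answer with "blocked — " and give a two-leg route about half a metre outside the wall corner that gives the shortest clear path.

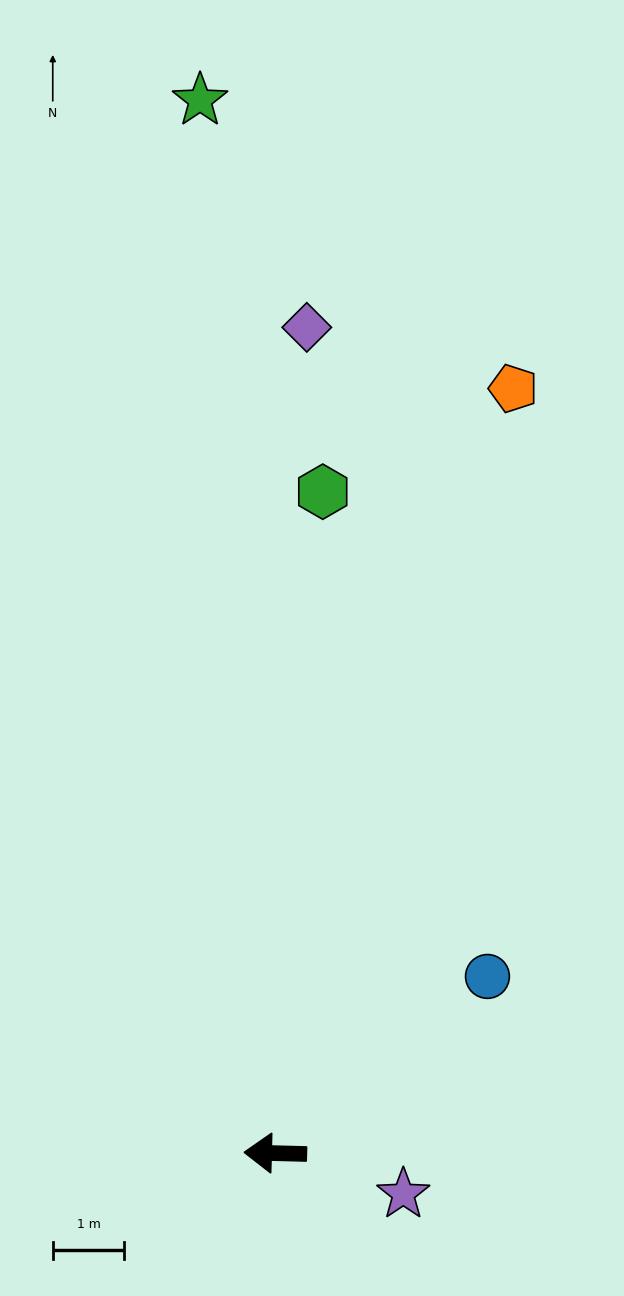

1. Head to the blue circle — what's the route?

turn right 139°, forward 3.9 m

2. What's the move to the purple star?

turn left 164°, forward 1.9 m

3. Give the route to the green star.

turn right 84°, forward 14.8 m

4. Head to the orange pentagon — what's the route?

turn right 106°, forward 11.2 m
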